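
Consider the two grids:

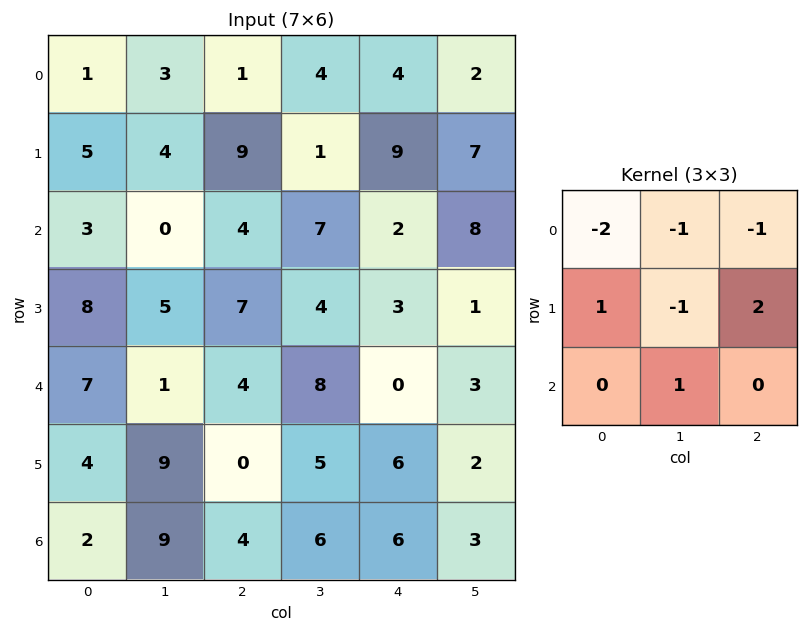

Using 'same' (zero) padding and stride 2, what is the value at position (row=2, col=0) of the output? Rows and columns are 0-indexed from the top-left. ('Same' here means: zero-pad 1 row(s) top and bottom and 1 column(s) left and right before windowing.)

-14

The receptive field on the zero-padded input at this output position is [0 8 5 / 0 7 1 / 0 4 9]. Elementwise product with the kernel and sum: 0·-2 + 8·-1 + 5·-1 + 0·1 + 7·-1 + 1·2 + 4·1.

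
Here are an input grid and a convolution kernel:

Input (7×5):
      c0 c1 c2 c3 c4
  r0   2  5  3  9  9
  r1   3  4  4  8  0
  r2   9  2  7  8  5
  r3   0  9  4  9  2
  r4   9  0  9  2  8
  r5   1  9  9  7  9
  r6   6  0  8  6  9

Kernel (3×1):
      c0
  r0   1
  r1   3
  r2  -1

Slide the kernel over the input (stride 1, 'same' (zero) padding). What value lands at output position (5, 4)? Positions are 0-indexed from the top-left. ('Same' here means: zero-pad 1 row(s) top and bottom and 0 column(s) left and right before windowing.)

The receptive field on the zero-padded input at this output position is [8 / 9 / 9]. Elementwise product with the kernel and sum: 8·1 + 9·3 + 9·-1.

26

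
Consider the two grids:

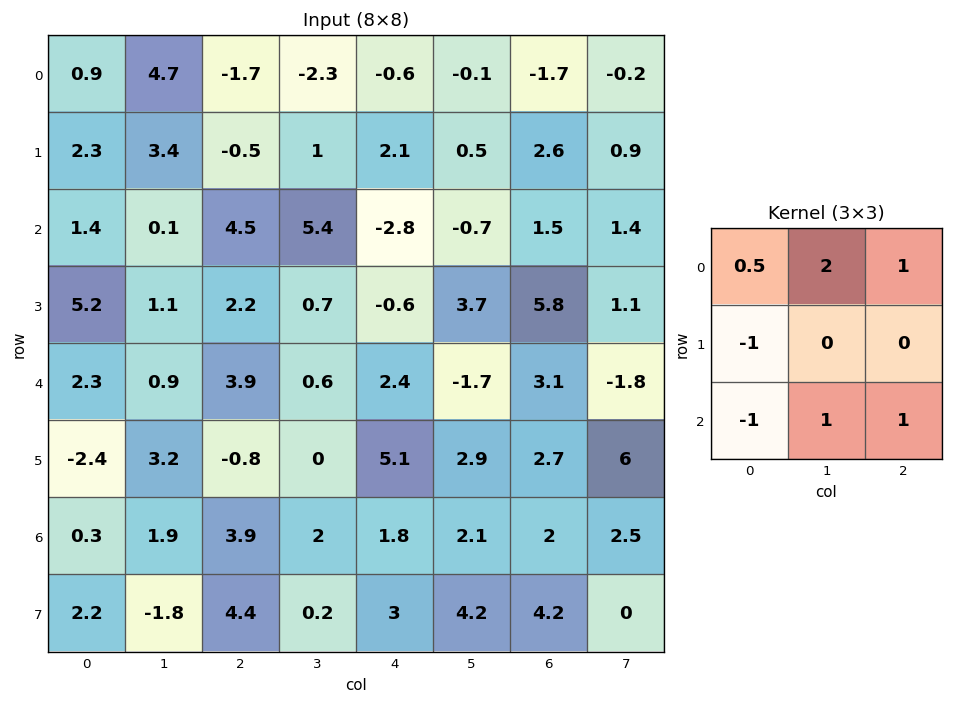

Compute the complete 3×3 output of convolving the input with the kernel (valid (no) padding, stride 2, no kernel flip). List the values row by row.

Output[0,0]: The receptive field on the input at this output position is [0.9 4.7 -1.7 / 2.3 3.4 -0.5 / 1.4 0.1 4.5]. Elementwise product with the kernel and sum: 0.9·0.5 + 4.7·2 + -1.7·1 + 2.3·-1 + 1.4·-1 + 0.1·1 + 4.5·1.
Output[0,1]: The receptive field on the input at this output position is [-1.7 -2.3 -0.6 / -0.5 1 2.1 / 4.5 5.4 -2.8]. Elementwise product with the kernel and sum: -1.7·0.5 + -2.3·2 + -0.6·1 + -0.5·-1 + 4.5·-1 + 5.4·1 + -2.8·1.

9.05 -7.45 -0.7
2.7 7.15 -1.7
14.75 6.25 -1.9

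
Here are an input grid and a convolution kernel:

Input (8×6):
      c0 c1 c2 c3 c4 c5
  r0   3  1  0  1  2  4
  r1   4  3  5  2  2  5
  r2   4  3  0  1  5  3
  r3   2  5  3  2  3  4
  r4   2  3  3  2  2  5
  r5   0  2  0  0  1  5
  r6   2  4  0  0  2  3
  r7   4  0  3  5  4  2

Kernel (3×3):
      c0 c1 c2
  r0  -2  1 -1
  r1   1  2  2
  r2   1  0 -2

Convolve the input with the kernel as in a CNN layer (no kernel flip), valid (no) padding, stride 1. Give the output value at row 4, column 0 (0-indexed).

2

The receptive field on the input at this output position is [2 3 3 / 0 2 0 / 2 4 0]. Elementwise product with the kernel and sum: 2·-2 + 3·1 + 3·-1 + 0·1 + 2·2 + 0·2 + 2·1 + 0·-2.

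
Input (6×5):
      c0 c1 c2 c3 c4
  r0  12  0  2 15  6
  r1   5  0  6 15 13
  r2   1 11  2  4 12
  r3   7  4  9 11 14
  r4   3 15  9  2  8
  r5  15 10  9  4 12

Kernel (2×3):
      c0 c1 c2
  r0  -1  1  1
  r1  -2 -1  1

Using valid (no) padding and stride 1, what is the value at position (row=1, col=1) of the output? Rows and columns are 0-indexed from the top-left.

The receptive field on the input at this output position is [0 6 15 / 11 2 4]. Elementwise product with the kernel and sum: 0·-1 + 6·1 + 15·1 + 11·-2 + 2·-1 + 4·1.

1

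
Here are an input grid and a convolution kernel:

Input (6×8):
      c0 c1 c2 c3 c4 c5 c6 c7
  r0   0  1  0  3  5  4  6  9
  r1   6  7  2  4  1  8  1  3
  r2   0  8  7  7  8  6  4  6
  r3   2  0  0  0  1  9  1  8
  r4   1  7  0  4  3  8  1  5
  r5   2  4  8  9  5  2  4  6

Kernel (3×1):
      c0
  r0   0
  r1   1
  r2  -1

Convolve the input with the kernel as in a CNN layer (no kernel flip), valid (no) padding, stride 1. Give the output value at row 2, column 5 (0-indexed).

The receptive field on the input at this output position is [6 / 9 / 8]. Elementwise product with the kernel and sum: 9·1 + 8·-1.

1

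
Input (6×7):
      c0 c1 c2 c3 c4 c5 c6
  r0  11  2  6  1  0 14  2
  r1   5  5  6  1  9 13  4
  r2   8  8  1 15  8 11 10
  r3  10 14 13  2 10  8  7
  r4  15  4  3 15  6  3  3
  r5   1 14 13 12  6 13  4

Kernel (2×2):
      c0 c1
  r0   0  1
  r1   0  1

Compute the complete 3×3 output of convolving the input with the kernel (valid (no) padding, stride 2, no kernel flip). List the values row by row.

Output[0,0]: The receptive field on the input at this output position is [11 2 / 5 5]. Elementwise product with the kernel and sum: 2·1 + 5·1.

7 2 27
22 17 19
18 27 16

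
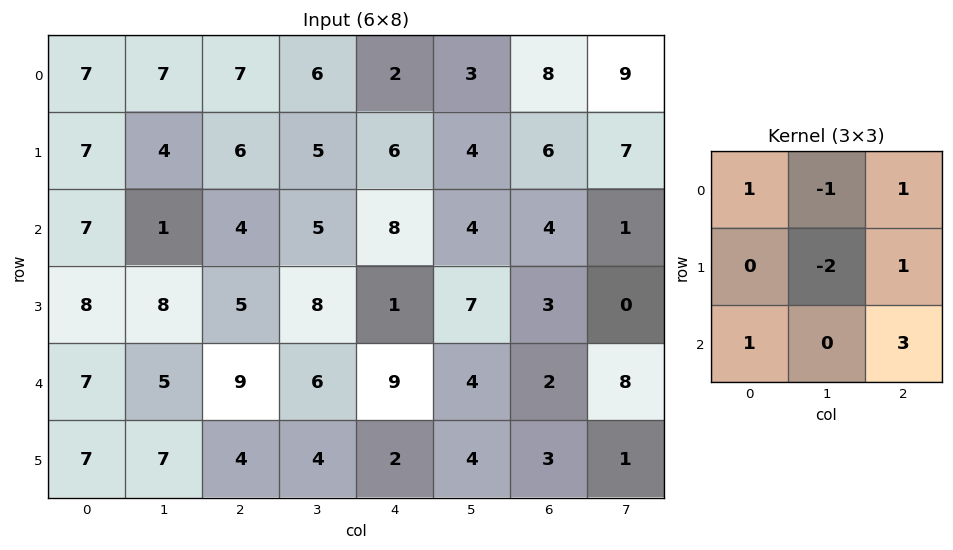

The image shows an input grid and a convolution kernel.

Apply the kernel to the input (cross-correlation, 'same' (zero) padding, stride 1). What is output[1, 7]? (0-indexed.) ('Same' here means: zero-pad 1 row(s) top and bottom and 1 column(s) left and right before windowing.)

The receptive field on the zero-padded input at this output position is [8 9 0 / 6 7 0 / 4 1 0]. Elementwise product with the kernel and sum: 8·1 + 9·-1 + 0·1 + 7·-2 + 0·1 + 4·1 + 0·3.

-11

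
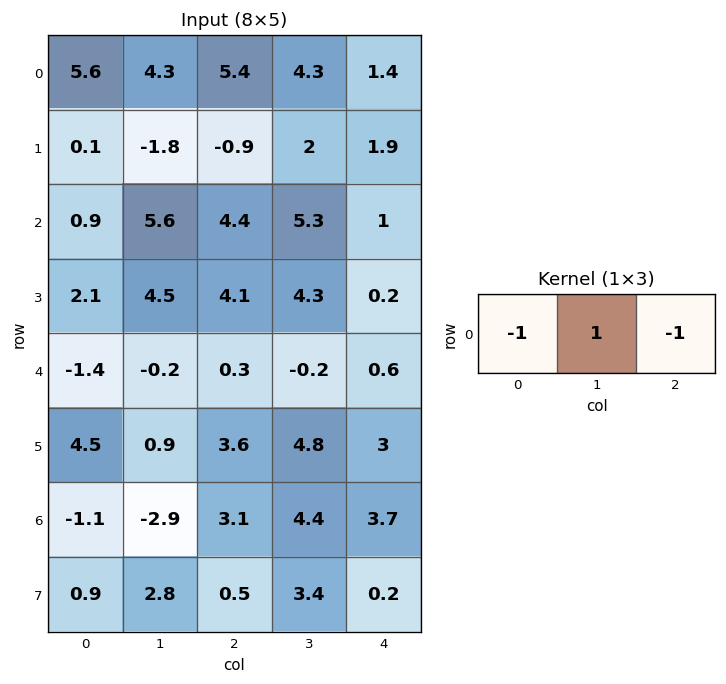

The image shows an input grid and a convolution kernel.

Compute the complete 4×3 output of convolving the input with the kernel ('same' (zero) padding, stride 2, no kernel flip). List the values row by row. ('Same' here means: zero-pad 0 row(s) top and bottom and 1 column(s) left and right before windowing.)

Output[0,0]: The receptive field on the zero-padded input at this output position is [0 5.6 4.3]. Elementwise product with the kernel and sum: 0·-1 + 5.6·1 + 4.3·-1.
Output[0,1]: The receptive field on the zero-padded input at this output position is [4.3 5.4 4.3]. Elementwise product with the kernel and sum: 4.3·-1 + 5.4·1 + 4.3·-1.

1.3 -3.2 -2.9
-4.7 -6.5 -4.3
-1.2 0.7 0.8
1.8 1.6 -0.7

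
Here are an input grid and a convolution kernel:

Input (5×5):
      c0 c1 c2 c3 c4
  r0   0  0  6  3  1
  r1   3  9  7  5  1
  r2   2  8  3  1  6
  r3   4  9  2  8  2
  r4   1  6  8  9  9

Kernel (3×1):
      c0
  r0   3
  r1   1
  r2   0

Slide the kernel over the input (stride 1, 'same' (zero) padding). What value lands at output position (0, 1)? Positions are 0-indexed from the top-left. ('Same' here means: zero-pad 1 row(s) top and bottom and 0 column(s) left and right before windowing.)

The receptive field on the zero-padded input at this output position is [0 / 0 / 9]. Elementwise product with the kernel and sum: 0·3 + 0·1.

0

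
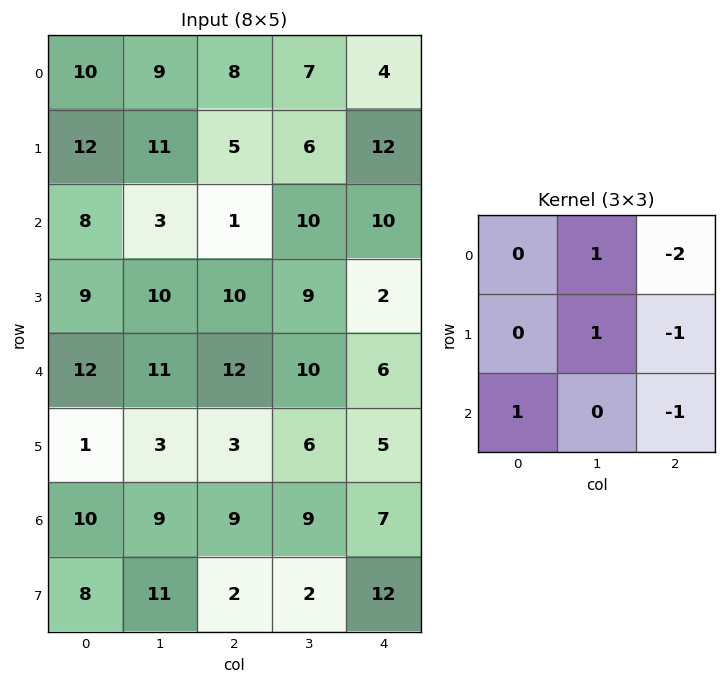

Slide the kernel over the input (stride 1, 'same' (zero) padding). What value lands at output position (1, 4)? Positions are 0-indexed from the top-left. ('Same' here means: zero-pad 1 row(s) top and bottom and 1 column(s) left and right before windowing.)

26

The receptive field on the zero-padded input at this output position is [7 4 0 / 6 12 0 / 10 10 0]. Elementwise product with the kernel and sum: 4·1 + 0·-2 + 12·1 + 0·-1 + 10·1 + 0·-1.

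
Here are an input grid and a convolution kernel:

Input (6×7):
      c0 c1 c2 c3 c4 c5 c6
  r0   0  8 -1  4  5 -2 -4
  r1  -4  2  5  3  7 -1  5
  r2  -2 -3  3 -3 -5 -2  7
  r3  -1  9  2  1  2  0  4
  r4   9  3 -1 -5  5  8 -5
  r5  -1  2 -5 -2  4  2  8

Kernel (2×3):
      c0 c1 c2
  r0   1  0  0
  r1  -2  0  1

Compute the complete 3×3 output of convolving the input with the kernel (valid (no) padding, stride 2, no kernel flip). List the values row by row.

Output[0,0]: The receptive field on the input at this output position is [0 8 -1 / -4 2 5]. Elementwise product with the kernel and sum: 0·1 + -4·-2 + 5·1.
Output[0,1]: The receptive field on the input at this output position is [-1 4 5 / 5 3 7]. Elementwise product with the kernel and sum: -1·1 + 5·-2 + 7·1.

13 -4 -4
2 1 -5
6 13 5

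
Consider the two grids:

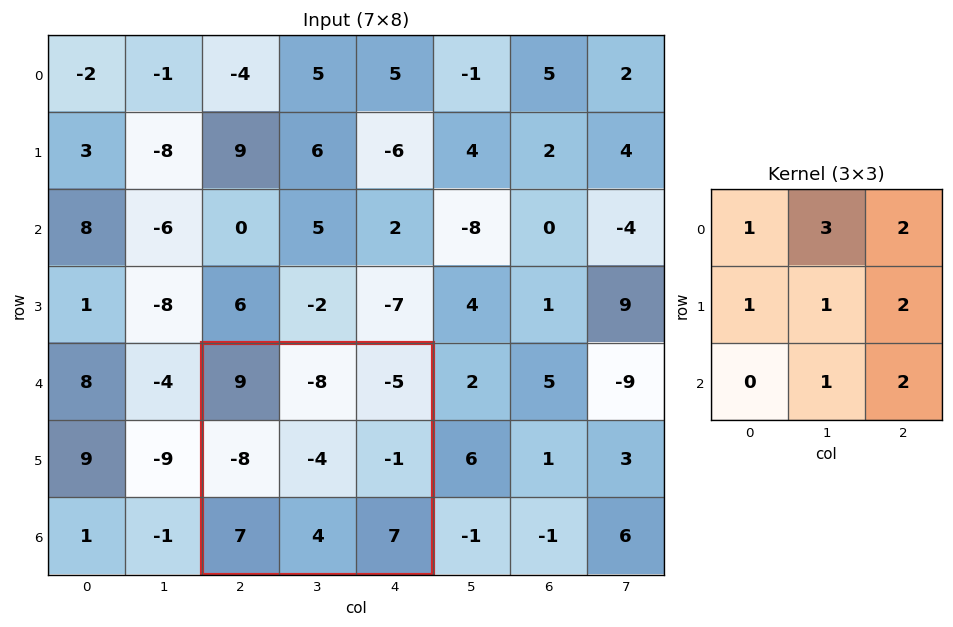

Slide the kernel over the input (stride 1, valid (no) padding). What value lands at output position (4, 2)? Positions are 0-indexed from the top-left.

The receptive field on the input at this output position is [9 -8 -5 / -8 -4 -1 / 7 4 7]. Elementwise product with the kernel and sum: 9·1 + -8·3 + -5·2 + -8·1 + -4·1 + -1·2 + 4·1 + 7·2.

-21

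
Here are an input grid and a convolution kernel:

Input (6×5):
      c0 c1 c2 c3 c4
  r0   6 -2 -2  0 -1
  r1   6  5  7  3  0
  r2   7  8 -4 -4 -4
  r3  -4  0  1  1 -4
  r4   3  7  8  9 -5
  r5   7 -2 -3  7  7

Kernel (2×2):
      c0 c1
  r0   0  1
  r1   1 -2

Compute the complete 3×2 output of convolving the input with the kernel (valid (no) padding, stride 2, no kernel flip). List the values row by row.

-6 1
4 -5
18 -8

Output[0,0]: The receptive field on the input at this output position is [6 -2 / 6 5]. Elementwise product with the kernel and sum: -2·1 + 6·1 + 5·-2.
Output[0,1]: The receptive field on the input at this output position is [-2 0 / 7 3]. Elementwise product with the kernel and sum: 0·1 + 7·1 + 3·-2.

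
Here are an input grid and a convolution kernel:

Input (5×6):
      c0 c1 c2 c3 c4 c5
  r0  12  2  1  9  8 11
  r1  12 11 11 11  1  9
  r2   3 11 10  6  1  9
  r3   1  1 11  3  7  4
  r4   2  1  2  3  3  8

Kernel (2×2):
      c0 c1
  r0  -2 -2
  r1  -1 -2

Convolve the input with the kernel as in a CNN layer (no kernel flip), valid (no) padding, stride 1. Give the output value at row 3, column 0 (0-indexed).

-8

The receptive field on the input at this output position is [1 1 / 2 1]. Elementwise product with the kernel and sum: 1·-2 + 1·-2 + 2·-1 + 1·-2.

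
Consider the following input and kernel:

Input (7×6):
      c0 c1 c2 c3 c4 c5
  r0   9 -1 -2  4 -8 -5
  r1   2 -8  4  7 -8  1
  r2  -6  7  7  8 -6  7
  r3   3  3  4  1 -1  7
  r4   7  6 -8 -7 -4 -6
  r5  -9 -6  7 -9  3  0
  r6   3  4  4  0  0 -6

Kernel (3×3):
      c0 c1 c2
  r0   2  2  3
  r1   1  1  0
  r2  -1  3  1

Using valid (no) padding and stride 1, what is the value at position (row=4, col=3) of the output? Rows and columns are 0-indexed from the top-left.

-52

The receptive field on the input at this output position is [-7 -4 -6 / -9 3 0 / 0 0 -6]. Elementwise product with the kernel and sum: -7·2 + -4·2 + -6·3 + -9·1 + 3·1 + 0·-1 + 0·3 + -6·1.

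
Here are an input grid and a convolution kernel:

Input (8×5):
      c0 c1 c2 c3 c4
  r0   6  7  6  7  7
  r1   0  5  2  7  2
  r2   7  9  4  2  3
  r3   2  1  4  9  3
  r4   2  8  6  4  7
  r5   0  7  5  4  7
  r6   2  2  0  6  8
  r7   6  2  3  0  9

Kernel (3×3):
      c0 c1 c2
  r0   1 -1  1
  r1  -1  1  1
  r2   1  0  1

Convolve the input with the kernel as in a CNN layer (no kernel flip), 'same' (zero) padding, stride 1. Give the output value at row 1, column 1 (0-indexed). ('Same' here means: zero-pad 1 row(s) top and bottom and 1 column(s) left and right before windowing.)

23

The receptive field on the zero-padded input at this output position is [6 7 6 / 0 5 2 / 7 9 4]. Elementwise product with the kernel and sum: 6·1 + 7·-1 + 6·1 + 0·-1 + 5·1 + 2·1 + 7·1 + 4·1.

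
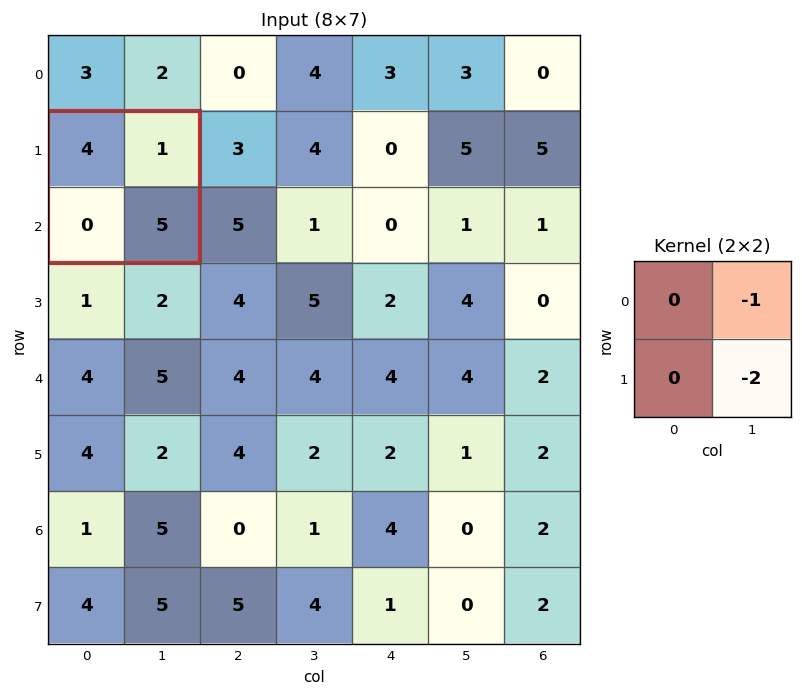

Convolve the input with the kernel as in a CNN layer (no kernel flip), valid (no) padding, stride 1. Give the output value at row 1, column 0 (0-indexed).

-11

The receptive field on the input at this output position is [4 1 / 0 5]. Elementwise product with the kernel and sum: 1·-1 + 5·-2.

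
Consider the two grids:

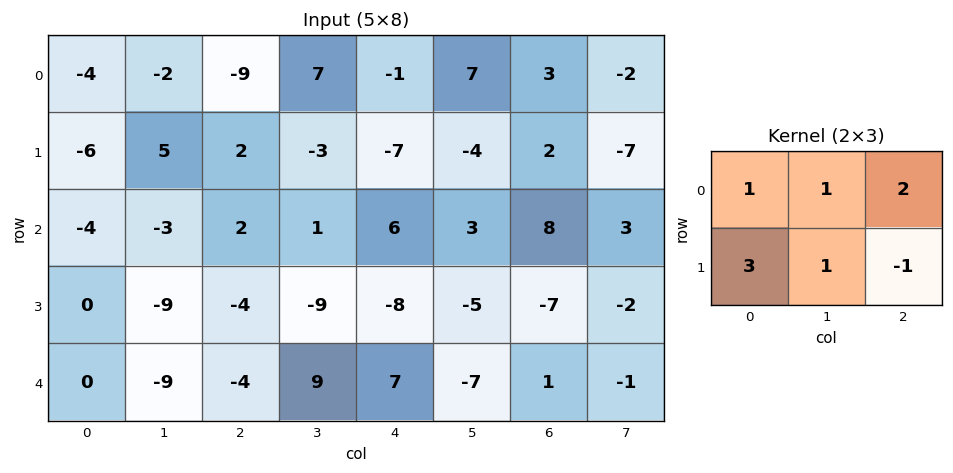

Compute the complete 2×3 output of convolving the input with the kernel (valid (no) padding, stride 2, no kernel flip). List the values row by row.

Output[0,0]: The receptive field on the input at this output position is [-4 -2 -9 / -6 5 2]. Elementwise product with the kernel and sum: -4·1 + -2·1 + -9·2 + -6·3 + 5·1 + 2·-1.
Output[0,1]: The receptive field on the input at this output position is [-9 7 -1 / 2 -3 -7]. Elementwise product with the kernel and sum: -9·1 + 7·1 + -1·2 + 2·3 + -3·1 + -7·-1.

-39 6 -15
-8 2 3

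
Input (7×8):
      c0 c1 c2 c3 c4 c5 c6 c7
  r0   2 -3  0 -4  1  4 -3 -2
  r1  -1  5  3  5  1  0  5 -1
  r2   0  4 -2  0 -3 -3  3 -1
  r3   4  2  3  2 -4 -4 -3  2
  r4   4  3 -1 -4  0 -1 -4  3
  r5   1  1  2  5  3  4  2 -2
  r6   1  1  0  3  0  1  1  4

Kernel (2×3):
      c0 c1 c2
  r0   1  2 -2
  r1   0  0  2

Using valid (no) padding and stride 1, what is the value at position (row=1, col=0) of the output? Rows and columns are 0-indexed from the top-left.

The receptive field on the input at this output position is [-1 5 3 / 0 4 -2]. Elementwise product with the kernel and sum: -1·1 + 5·2 + 3·-2 + -2·2.

-1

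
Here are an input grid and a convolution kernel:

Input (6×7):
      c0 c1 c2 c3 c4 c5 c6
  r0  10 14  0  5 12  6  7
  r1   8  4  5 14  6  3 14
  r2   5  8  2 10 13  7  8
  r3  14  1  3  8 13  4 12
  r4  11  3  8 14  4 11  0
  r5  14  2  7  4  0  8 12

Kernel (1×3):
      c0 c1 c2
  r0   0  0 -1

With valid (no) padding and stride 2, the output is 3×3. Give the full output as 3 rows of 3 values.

Output[0,0]: The receptive field on the input at this output position is [10 14 0]. Elementwise product with the kernel and sum: 0·-1.

0 -12 -7
-2 -13 -8
-8 -4 0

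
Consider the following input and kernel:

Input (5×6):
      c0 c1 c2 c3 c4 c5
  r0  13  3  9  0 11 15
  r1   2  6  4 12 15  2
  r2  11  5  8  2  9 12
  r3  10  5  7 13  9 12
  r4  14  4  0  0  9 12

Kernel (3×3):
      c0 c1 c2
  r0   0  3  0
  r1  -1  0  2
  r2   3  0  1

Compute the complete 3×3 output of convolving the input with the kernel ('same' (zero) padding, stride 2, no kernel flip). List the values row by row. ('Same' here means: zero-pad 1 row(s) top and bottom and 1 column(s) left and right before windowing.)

12 27 68
21 39 118
38 17 51

Output[0,0]: The receptive field on the zero-padded input at this output position is [0 0 0 / 0 13 3 / 0 2 6]. Elementwise product with the kernel and sum: 0·3 + 0·-1 + 3·2 + 0·3 + 6·1.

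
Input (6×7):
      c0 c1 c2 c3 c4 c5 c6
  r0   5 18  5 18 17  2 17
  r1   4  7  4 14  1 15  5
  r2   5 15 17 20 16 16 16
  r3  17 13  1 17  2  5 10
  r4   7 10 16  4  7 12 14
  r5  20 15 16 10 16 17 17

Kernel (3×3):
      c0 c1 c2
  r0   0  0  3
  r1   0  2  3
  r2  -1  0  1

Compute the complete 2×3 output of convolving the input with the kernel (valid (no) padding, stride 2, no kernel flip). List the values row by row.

Output[0,0]: The receptive field on the input at this output position is [5 18 5 / 4 7 4 / 5 15 17]. Elementwise product with the kernel and sum: 5·3 + 7·2 + 4·3 + 5·-1 + 17·1.

53 81 96
89 79 95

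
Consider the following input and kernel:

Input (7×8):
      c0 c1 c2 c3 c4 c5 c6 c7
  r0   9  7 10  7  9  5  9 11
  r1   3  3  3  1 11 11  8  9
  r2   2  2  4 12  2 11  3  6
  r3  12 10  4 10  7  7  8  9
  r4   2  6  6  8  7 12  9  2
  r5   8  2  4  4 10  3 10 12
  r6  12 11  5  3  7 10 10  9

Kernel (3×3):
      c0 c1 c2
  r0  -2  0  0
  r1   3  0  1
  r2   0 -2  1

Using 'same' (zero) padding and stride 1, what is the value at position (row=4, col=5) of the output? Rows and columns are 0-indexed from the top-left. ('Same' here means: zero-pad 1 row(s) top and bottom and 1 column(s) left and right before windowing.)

20

The receptive field on the zero-padded input at this output position is [7 7 8 / 7 12 9 / 10 3 10]. Elementwise product with the kernel and sum: 7·-2 + 7·3 + 9·1 + 3·-2 + 10·1.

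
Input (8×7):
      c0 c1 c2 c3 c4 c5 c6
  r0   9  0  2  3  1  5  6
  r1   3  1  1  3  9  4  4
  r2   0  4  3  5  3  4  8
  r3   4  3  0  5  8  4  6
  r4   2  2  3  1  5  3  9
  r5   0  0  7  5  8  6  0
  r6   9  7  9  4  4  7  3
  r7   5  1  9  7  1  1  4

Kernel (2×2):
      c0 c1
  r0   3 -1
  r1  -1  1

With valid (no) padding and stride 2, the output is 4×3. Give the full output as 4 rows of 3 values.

Output[0,0]: The receptive field on the input at this output position is [9 0 / 3 1]. Elementwise product with the kernel and sum: 9·3 + 0·-1 + 3·-1 + 1·1.

25 5 -7
-5 9 1
4 6 10
16 21 5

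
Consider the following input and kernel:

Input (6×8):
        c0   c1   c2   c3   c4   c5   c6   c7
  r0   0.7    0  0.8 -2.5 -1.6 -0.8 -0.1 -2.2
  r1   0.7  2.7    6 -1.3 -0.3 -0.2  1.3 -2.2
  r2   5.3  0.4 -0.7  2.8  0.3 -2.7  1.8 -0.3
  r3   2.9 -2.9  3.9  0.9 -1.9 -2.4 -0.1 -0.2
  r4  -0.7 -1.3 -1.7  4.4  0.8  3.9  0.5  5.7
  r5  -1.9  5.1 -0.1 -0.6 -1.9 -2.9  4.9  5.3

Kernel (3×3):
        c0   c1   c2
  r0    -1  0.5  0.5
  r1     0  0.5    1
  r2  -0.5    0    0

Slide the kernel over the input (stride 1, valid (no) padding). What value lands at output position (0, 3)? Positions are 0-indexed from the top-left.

-0.45

The receptive field on the input at this output position is [-2.5 -1.6 -0.8 / -1.3 -0.3 -0.2 / 2.8 0.3 -2.7]. Elementwise product with the kernel and sum: -2.5·-1 + -1.6·0.5 + -0.8·0.5 + -0.3·0.5 + -0.2·1 + 2.8·-0.5.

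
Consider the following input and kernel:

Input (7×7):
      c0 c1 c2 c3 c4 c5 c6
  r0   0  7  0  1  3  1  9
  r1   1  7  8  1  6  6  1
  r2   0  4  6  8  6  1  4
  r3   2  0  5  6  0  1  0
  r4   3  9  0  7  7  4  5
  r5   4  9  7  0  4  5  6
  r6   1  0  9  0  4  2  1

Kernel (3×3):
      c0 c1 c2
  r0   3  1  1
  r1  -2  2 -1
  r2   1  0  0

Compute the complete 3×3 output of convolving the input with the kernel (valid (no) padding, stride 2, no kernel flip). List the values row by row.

Output[0,0]: The receptive field on the input at this output position is [0 7 0 / 1 7 8 / 0 4 6]. Elementwise product with the kernel and sum: 0·3 + 7·1 + 0·1 + 1·-2 + 7·2 + 8·-1 + 0·1.

11 -10 24
4 34 32
22 5 30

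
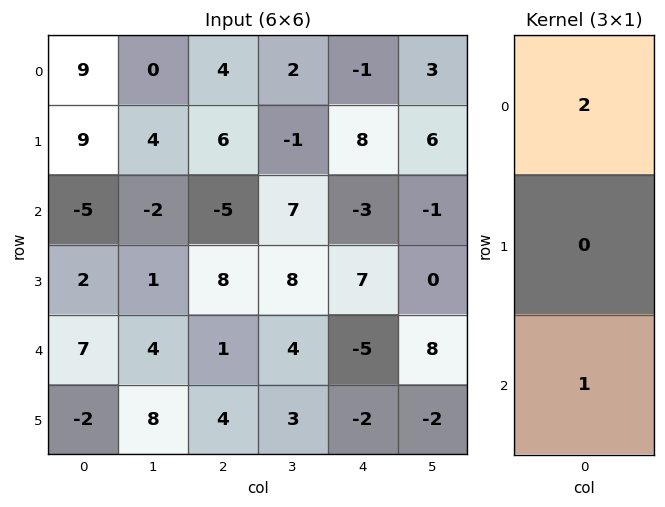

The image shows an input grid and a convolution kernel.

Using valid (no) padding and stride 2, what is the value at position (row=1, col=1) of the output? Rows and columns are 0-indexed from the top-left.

The receptive field on the input at this output position is [-5 / 8 / 1]. Elementwise product with the kernel and sum: -5·2 + 1·1.

-9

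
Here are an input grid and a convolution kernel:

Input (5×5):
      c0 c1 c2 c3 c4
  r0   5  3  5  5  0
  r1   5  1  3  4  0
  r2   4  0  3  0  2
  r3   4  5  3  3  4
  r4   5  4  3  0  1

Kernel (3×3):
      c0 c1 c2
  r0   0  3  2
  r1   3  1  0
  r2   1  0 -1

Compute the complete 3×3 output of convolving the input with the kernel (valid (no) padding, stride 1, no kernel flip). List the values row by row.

Output[0,0]: The receptive field on the input at this output position is [5 3 5 / 5 1 3 / 4 0 3]. Elementwise product with the kernel and sum: 3·3 + 5·2 + 5·3 + 1·1 + 4·1 + 3·-1.
Output[0,1]: The receptive field on the input at this output position is [3 5 5 / 1 3 4 / 0 3 0]. Elementwise product with the kernel and sum: 5·3 + 5·2 + 1·3 + 3·1 + 0·1 + 0·-1.

36 31 29
22 22 20
25 31 18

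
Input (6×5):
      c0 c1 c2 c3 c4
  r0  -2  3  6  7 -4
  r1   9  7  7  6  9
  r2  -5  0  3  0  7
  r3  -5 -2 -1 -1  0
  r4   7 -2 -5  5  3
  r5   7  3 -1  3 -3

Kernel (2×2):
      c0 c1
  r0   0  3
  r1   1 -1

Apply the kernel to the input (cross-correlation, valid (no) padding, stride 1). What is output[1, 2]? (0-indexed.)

21

The receptive field on the input at this output position is [7 6 / 3 0]. Elementwise product with the kernel and sum: 6·3 + 3·1 + 0·-1.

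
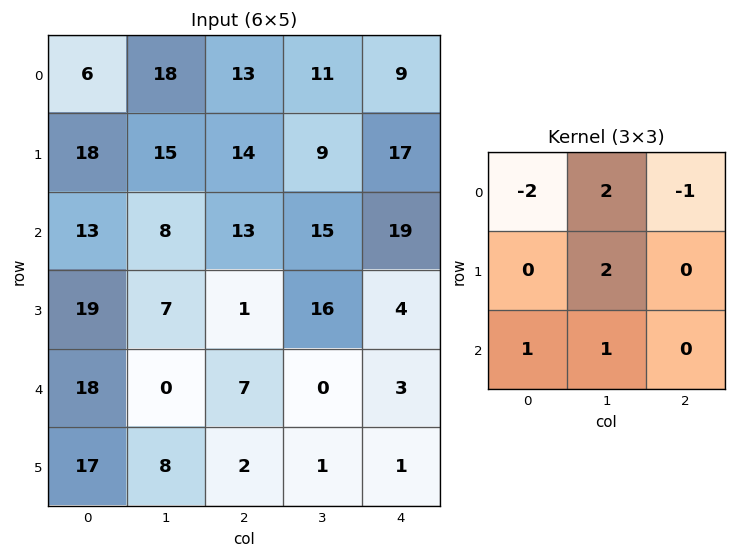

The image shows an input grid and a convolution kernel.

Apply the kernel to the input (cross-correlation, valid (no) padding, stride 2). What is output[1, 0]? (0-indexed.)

9

The receptive field on the input at this output position is [13 8 13 / 19 7 1 / 18 0 7]. Elementwise product with the kernel and sum: 13·-2 + 8·2 + 13·-1 + 7·2 + 18·1 + 0·1.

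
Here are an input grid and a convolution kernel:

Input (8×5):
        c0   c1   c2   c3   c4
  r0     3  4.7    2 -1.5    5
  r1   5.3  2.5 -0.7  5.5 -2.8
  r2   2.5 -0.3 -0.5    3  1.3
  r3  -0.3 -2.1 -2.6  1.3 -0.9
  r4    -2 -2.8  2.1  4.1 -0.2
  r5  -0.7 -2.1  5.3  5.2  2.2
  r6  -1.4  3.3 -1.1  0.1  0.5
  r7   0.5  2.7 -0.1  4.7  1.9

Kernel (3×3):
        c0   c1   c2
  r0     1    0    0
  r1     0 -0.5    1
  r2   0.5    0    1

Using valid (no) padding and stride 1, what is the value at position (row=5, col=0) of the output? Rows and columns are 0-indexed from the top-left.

The receptive field on the input at this output position is [-0.7 -2.1 5.3 / -1.4 3.3 -1.1 / 0.5 2.7 -0.1]. Elementwise product with the kernel and sum: -0.7·1 + 3.3·-0.5 + -1.1·1 + 0.5·0.5 + -0.1·1.

-3.3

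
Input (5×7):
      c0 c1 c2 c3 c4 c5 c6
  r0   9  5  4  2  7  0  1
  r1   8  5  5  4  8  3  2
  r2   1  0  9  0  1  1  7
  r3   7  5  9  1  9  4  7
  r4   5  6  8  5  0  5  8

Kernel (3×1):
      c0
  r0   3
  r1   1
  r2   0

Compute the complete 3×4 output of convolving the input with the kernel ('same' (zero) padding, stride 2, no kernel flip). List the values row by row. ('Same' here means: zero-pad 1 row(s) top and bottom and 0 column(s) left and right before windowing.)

9 4 7 1
25 24 25 13
26 35 27 29

Output[0,0]: The receptive field on the zero-padded input at this output position is [0 / 9 / 8]. Elementwise product with the kernel and sum: 0·3 + 9·1.
Output[0,1]: The receptive field on the zero-padded input at this output position is [0 / 4 / 5]. Elementwise product with the kernel and sum: 0·3 + 4·1.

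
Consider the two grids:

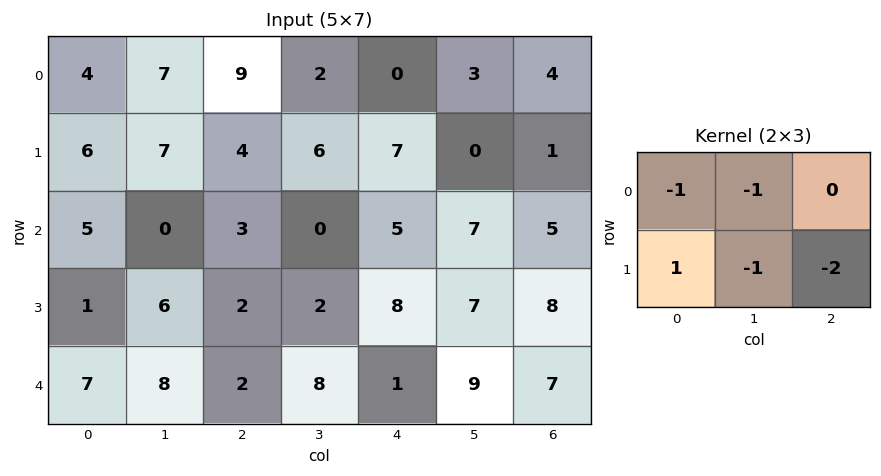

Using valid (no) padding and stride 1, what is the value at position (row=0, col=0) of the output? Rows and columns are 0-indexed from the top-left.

The receptive field on the input at this output position is [4 7 9 / 6 7 4]. Elementwise product with the kernel and sum: 4·-1 + 7·-1 + 6·1 + 7·-1 + 4·-2.

-20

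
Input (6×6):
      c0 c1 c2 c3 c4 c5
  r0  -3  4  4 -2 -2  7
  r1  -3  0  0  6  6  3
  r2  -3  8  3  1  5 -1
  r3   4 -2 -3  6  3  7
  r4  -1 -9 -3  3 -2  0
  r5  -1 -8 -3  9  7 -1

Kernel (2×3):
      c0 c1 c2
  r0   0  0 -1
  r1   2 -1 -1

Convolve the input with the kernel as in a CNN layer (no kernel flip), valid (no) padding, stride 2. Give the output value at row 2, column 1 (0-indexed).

The receptive field on the input at this output position is [-3 3 -2 / -3 9 7]. Elementwise product with the kernel and sum: -2·-1 + -3·2 + 9·-1 + 7·-1.

-20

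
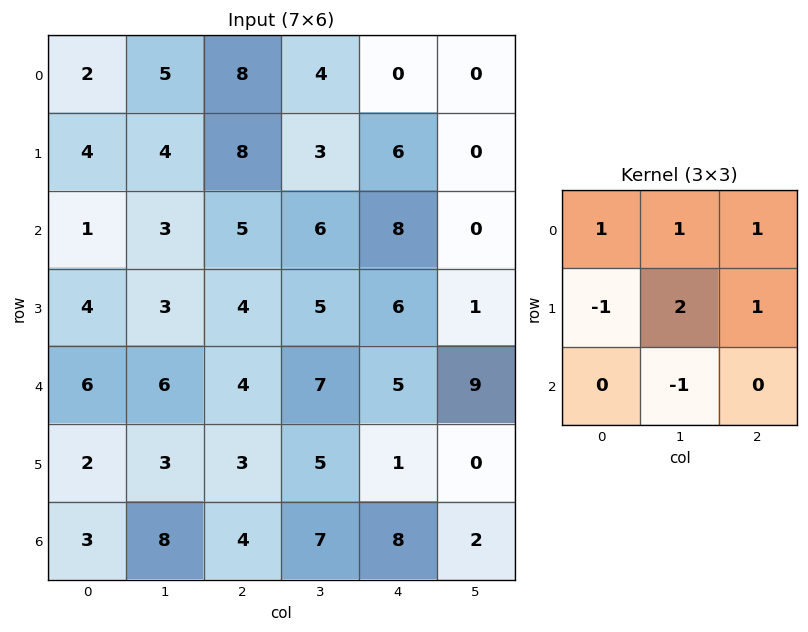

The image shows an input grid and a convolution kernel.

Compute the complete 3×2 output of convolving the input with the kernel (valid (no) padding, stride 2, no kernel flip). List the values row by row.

24 10
9 24
15 17

Output[0,0]: The receptive field on the input at this output position is [2 5 8 / 4 4 8 / 1 3 5]. Elementwise product with the kernel and sum: 2·1 + 5·1 + 8·1 + 4·-1 + 4·2 + 8·1 + 3·-1.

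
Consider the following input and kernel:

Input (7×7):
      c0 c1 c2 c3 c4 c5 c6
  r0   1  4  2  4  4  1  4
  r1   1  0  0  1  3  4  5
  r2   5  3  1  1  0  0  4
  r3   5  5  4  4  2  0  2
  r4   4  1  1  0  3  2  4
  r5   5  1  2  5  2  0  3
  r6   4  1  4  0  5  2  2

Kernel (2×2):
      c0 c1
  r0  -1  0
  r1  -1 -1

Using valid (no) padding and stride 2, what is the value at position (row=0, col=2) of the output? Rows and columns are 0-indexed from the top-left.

-11

The receptive field on the input at this output position is [4 1 / 3 4]. Elementwise product with the kernel and sum: 4·-1 + 3·-1 + 4·-1.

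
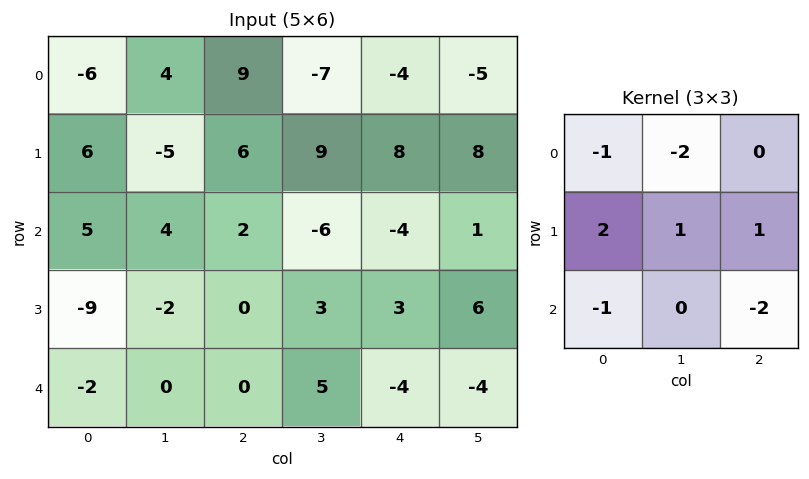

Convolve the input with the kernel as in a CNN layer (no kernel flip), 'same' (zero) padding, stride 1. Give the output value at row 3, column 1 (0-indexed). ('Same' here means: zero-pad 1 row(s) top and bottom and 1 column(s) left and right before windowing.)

The receptive field on the zero-padded input at this output position is [5 4 2 / -9 -2 0 / -2 0 0]. Elementwise product with the kernel and sum: 5·-1 + 4·-2 + -9·2 + -2·1 + 0·1 + -2·-1 + 0·-2.

-31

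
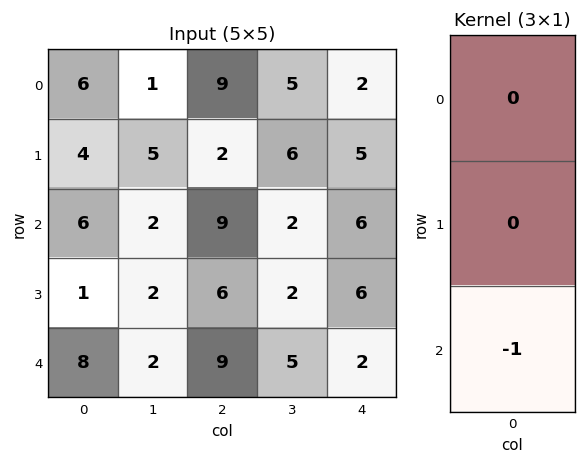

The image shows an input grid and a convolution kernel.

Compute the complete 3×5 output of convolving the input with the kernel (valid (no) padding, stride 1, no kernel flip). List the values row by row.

-6 -2 -9 -2 -6
-1 -2 -6 -2 -6
-8 -2 -9 -5 -2

Output[0,0]: The receptive field on the input at this output position is [6 / 4 / 6]. Elementwise product with the kernel and sum: 6·-1.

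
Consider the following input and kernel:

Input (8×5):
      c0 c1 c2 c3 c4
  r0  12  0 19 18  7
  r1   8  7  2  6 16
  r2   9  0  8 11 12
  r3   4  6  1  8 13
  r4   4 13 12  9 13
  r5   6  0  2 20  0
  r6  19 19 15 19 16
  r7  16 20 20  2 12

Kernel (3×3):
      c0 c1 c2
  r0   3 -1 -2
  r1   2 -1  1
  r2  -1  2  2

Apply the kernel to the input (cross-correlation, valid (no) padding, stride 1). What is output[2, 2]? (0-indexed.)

The receptive field on the input at this output position is [8 11 12 / 1 8 13 / 12 9 13]. Elementwise product with the kernel and sum: 8·3 + 11·-1 + 12·-2 + 1·2 + 8·-1 + 13·1 + 12·-1 + 9·2 + 13·2.

28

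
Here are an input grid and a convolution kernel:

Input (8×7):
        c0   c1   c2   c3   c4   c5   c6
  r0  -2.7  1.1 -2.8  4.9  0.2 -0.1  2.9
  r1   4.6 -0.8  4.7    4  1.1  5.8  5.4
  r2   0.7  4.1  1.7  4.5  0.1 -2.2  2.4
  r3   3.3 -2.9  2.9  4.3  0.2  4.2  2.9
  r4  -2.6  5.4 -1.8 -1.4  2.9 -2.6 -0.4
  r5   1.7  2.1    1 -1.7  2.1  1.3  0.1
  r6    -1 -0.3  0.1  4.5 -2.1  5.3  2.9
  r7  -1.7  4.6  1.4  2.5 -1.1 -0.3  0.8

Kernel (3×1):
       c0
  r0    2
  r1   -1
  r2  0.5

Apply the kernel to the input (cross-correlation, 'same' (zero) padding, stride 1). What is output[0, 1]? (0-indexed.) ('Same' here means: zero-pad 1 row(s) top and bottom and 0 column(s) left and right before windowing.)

-1.5

The receptive field on the zero-padded input at this output position is [0 / 1.1 / -0.8]. Elementwise product with the kernel and sum: 0·2 + 1.1·-1 + -0.8·0.5.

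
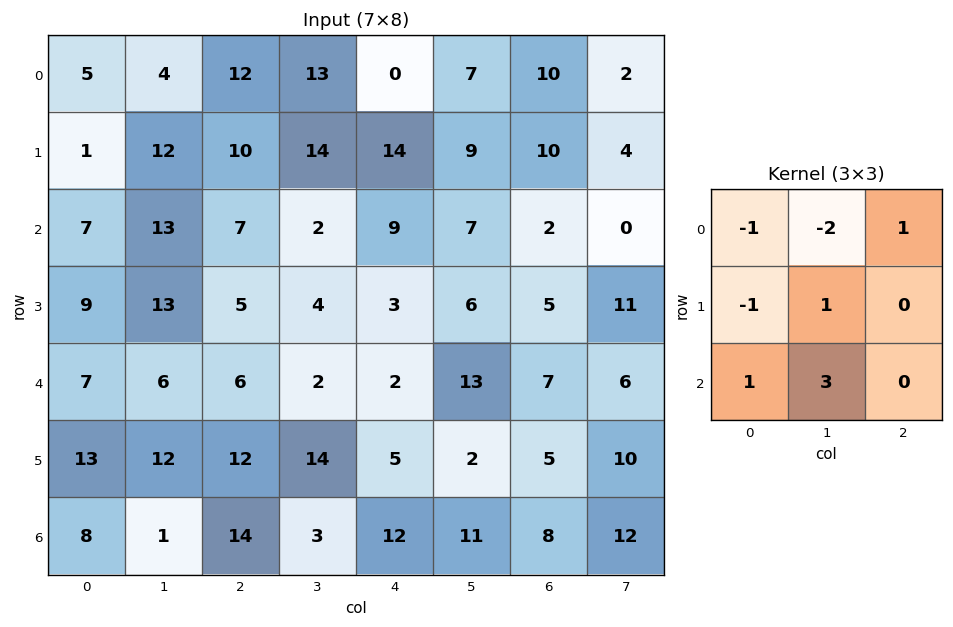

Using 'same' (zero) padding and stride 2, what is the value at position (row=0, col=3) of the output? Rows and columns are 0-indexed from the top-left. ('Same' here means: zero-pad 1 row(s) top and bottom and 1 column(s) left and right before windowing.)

The receptive field on the zero-padded input at this output position is [0 0 0 / 7 10 2 / 9 10 4]. Elementwise product with the kernel and sum: 0·-1 + 0·-2 + 0·1 + 7·-1 + 10·1 + 9·1 + 10·3.

42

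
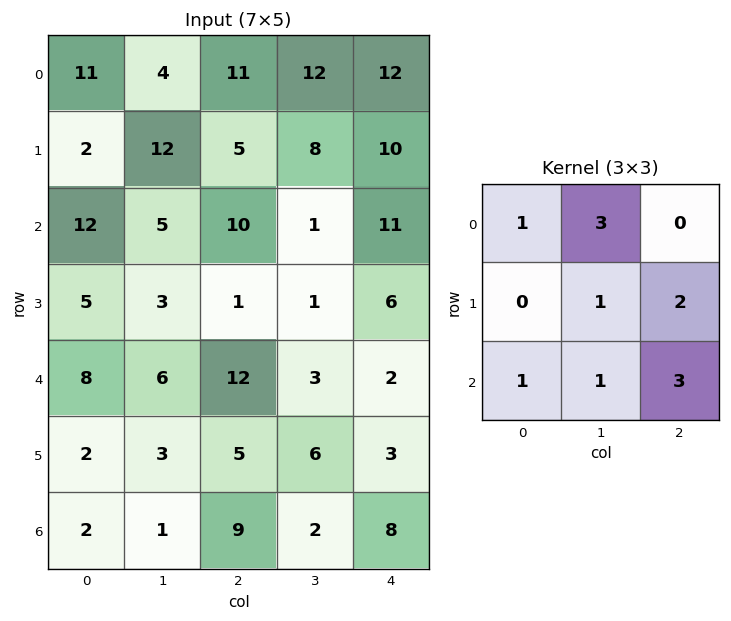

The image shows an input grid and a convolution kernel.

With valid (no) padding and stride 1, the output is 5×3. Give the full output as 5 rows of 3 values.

92 76 119
74 46 72
82 65 47
64 50 31
69 75 68

Output[0,0]: The receptive field on the input at this output position is [11 4 11 / 2 12 5 / 12 5 10]. Elementwise product with the kernel and sum: 11·1 + 4·3 + 12·1 + 5·2 + 12·1 + 5·1 + 10·3.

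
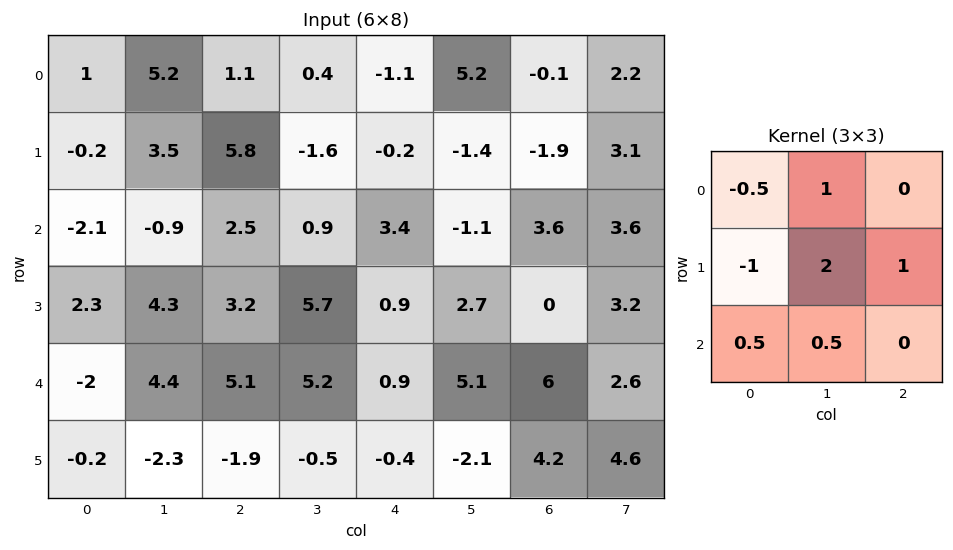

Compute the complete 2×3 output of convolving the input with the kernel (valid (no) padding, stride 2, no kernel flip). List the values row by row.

16.2 -7.65 2.4
10.85 13.9 4.7

Output[0,0]: The receptive field on the input at this output position is [1 5.2 1.1 / -0.2 3.5 5.8 / -2.1 -0.9 2.5]. Elementwise product with the kernel and sum: 1·-0.5 + 5.2·1 + -0.2·-1 + 3.5·2 + 5.8·1 + -2.1·0.5 + -0.9·0.5.
Output[0,1]: The receptive field on the input at this output position is [1.1 0.4 -1.1 / 5.8 -1.6 -0.2 / 2.5 0.9 3.4]. Elementwise product with the kernel and sum: 1.1·-0.5 + 0.4·1 + 5.8·-1 + -1.6·2 + -0.2·1 + 2.5·0.5 + 0.9·0.5.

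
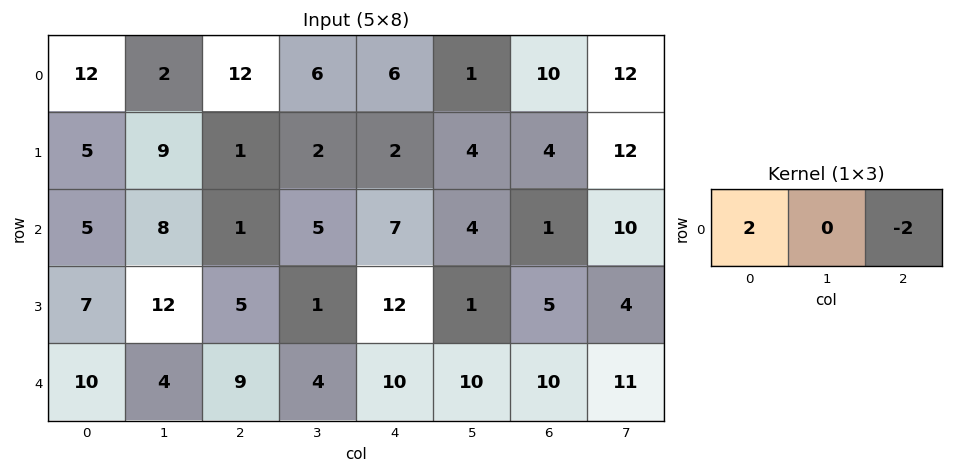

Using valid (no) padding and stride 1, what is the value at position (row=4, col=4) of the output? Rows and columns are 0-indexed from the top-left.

The receptive field on the input at this output position is [10 10 10]. Elementwise product with the kernel and sum: 10·2 + 10·-2.

0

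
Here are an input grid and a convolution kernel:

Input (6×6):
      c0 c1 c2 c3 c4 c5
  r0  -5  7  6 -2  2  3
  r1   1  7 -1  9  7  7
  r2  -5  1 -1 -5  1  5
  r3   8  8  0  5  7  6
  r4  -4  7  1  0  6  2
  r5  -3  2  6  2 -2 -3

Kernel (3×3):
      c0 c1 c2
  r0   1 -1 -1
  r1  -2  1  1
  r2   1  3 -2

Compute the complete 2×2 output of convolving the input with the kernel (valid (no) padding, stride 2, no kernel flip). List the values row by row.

-14 6
2 4

Output[0,0]: The receptive field on the input at this output position is [-5 7 6 / 1 7 -1 / -5 1 -1]. Elementwise product with the kernel and sum: -5·1 + 7·-1 + 6·-1 + 1·-2 + 7·1 + -1·1 + -5·1 + 1·3 + -1·-2.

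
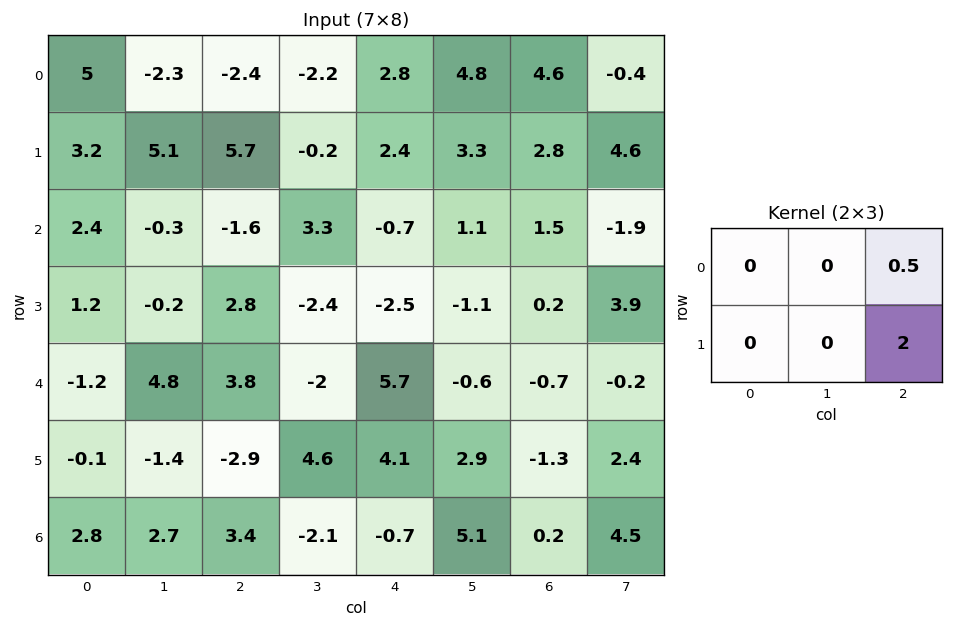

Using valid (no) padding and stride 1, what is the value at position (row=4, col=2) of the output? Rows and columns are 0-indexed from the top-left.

11.05

The receptive field on the input at this output position is [3.8 -2 5.7 / -2.9 4.6 4.1]. Elementwise product with the kernel and sum: 5.7·0.5 + 4.1·2.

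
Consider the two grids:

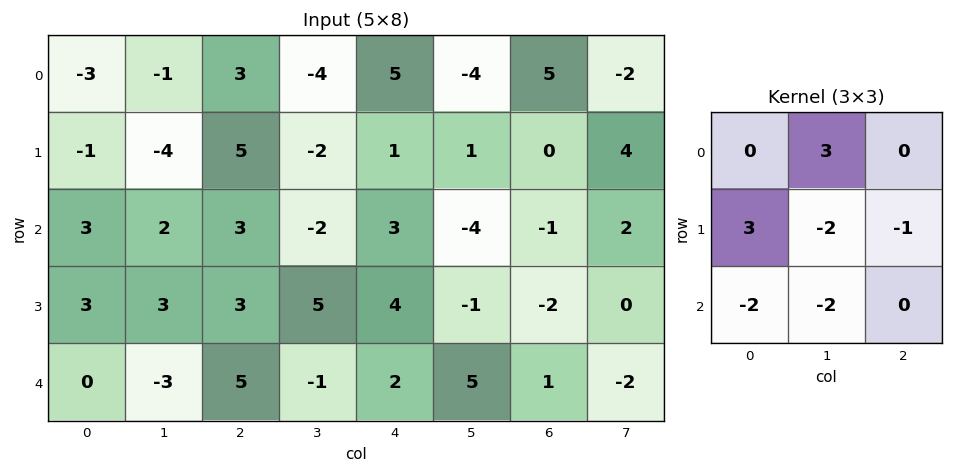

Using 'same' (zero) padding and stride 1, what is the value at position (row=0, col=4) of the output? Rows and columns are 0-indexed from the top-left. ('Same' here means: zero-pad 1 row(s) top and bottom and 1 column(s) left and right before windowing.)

-16

The receptive field on the zero-padded input at this output position is [0 0 0 / -4 5 -4 / -2 1 1]. Elementwise product with the kernel and sum: 0·3 + -4·3 + 5·-2 + -4·-1 + -2·-2 + 1·-2.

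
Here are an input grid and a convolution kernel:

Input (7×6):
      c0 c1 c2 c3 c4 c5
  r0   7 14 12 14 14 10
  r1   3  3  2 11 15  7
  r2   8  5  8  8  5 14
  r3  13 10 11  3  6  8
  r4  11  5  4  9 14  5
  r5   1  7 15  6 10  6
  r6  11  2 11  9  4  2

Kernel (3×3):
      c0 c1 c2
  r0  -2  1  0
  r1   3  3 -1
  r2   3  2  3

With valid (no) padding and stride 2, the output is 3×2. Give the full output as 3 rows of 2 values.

Output[0,0]: The receptive field on the input at this output position is [7 14 12 / 3 3 2 / 8 5 8]. Elementwise product with the kernel and sum: 7·-2 + 14·1 + 3·3 + 3·3 + 2·-1 + 8·3 + 5·2 + 8·3.

74 69
102 100
62 117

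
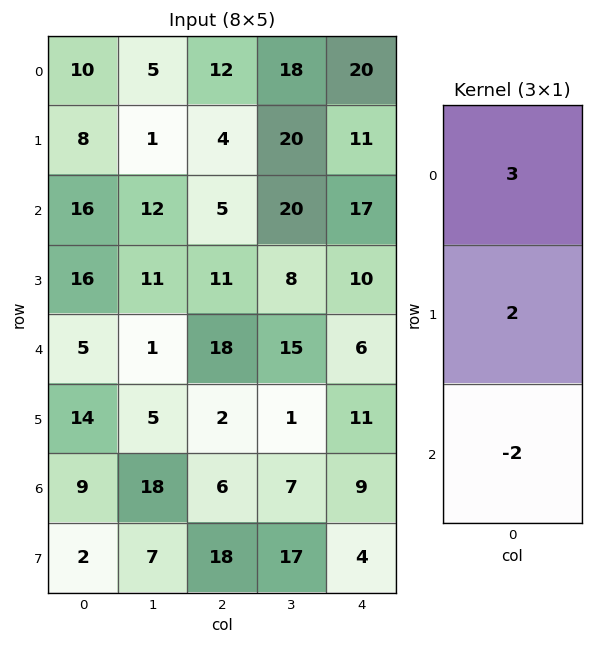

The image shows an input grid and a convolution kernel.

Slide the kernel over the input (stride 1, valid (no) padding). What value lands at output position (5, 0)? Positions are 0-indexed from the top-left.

The receptive field on the input at this output position is [14 / 9 / 2]. Elementwise product with the kernel and sum: 14·3 + 9·2 + 2·-2.

56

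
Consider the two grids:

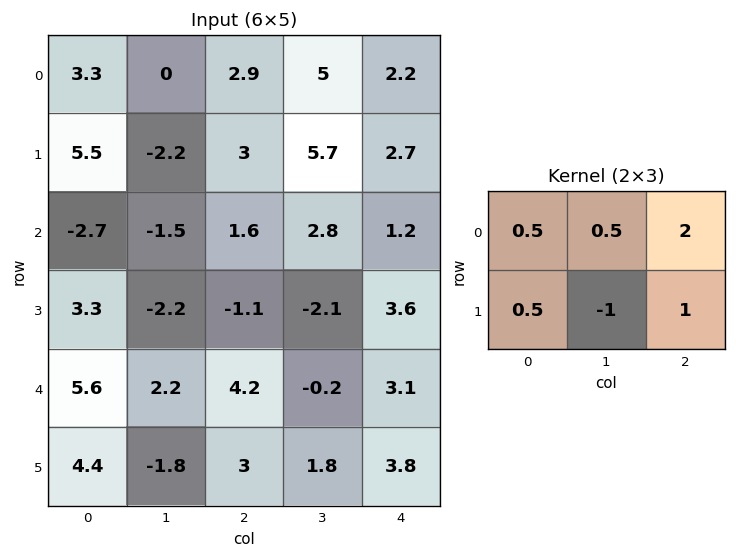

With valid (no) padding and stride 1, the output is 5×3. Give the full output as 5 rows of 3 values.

Output[0,0]: The receptive field on the input at this output position is [3.3 0 2.9 / 5.5 -2.2 3]. Elementwise product with the kernel and sum: 3.3·0.5 + 0·0.5 + 2.9·2 + 5.5·0.5 + -2.2·-1 + 3·1.
Output[0,1]: The receptive field on the input at this output position is [0 2.9 5 / -2.2 3 5.7]. Elementwise product with the kernel and sum: 0·0.5 + 2.9·0.5 + 5·2 + -2.2·0.5 + 3·-1 + 5.7·1.

15.4 13.05 6.85
9.4 12.25 8.95
3.85 3.55 9.75
3.15 -9.15 11
19.3 0.7 11.7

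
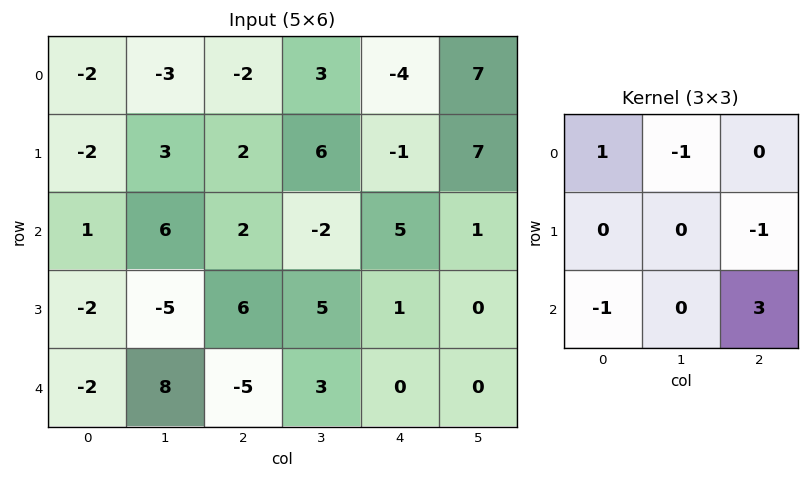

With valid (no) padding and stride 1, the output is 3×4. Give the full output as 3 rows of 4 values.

Output[0,0]: The receptive field on the input at this output position is [-2 -3 -2 / -2 3 2 / 1 6 2]. Elementwise product with the kernel and sum: -2·1 + -3·-1 + 2·-1 + 1·-1 + 2·3.
Output[0,1]: The receptive field on the input at this output position is [-3 -2 3 / 3 2 6 / 6 2 -2]. Elementwise product with the kernel and sum: -3·1 + -2·-1 + 6·-1 + 6·-1 + -2·3.

4 -19 9 5
13 23 -12 1
-24 0 8 -10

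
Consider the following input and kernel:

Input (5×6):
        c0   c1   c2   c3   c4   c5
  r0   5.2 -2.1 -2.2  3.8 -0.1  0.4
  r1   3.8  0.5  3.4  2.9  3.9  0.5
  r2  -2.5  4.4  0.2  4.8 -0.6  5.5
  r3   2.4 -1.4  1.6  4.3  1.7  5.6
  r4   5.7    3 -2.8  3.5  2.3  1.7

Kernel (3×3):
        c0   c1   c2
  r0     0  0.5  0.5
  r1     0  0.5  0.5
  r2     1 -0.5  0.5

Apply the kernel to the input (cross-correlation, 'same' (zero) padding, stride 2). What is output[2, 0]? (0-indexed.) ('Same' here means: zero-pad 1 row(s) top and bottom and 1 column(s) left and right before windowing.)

4.85

The receptive field on the zero-padded input at this output position is [0 2.4 -1.4 / 0 5.7 3 / 0 0 0]. Elementwise product with the kernel and sum: 2.4·0.5 + -1.4·0.5 + 5.7·0.5 + 3·0.5 + 0·1 + 0·-0.5 + 0·0.5.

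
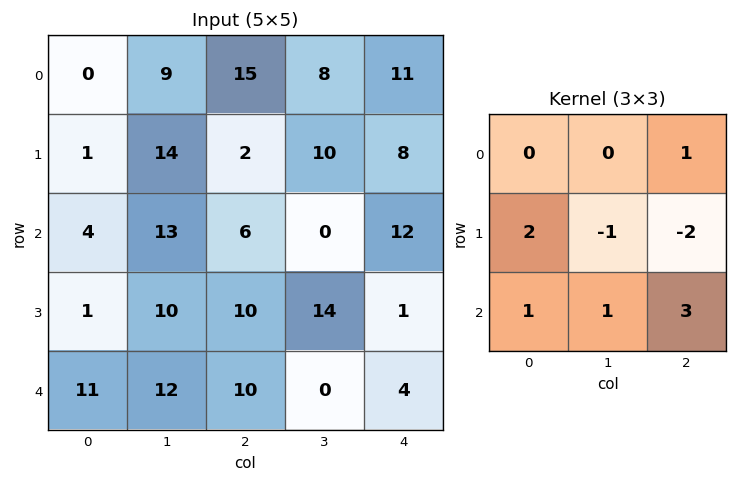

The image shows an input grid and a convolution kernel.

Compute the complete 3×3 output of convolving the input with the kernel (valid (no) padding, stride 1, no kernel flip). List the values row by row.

Output[0,0]: The receptive field on the input at this output position is [0 9 15 / 1 14 2 / 4 13 6]. Elementwise product with the kernel and sum: 15·1 + 1·2 + 14·-1 + 2·-2 + 4·1 + 13·1 + 6·3.

34 33 31
26 92 23
31 4 38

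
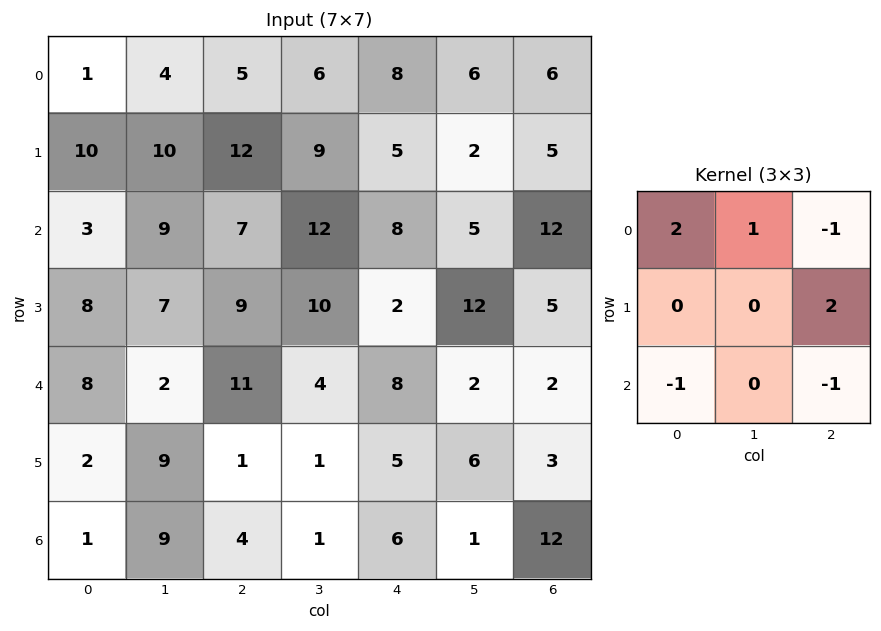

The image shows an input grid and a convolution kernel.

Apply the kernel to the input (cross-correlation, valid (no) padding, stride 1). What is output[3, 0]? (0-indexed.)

The receptive field on the input at this output position is [8 7 9 / 8 2 11 / 2 9 1]. Elementwise product with the kernel and sum: 8·2 + 7·1 + 9·-1 + 11·2 + 2·-1 + 1·-1.

33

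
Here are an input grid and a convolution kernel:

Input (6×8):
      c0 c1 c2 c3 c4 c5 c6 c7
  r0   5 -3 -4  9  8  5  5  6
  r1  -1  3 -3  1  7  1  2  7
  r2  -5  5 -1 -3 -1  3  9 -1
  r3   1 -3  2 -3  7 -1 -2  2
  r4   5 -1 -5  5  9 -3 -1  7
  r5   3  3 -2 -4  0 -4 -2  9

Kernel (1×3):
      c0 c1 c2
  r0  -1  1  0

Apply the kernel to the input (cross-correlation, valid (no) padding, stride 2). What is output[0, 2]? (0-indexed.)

-3

The receptive field on the input at this output position is [8 5 5]. Elementwise product with the kernel and sum: 8·-1 + 5·1.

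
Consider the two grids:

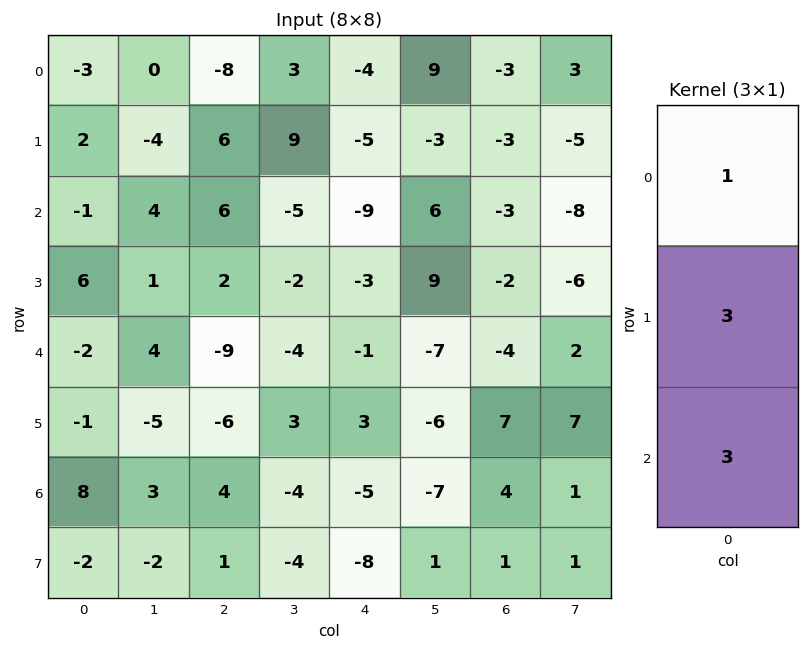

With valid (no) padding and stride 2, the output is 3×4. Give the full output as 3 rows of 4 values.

0 28 -46 -21
11 -15 -21 -21
19 -15 -7 29

Output[0,0]: The receptive field on the input at this output position is [-3 / 2 / -1]. Elementwise product with the kernel and sum: -3·1 + 2·3 + -1·3.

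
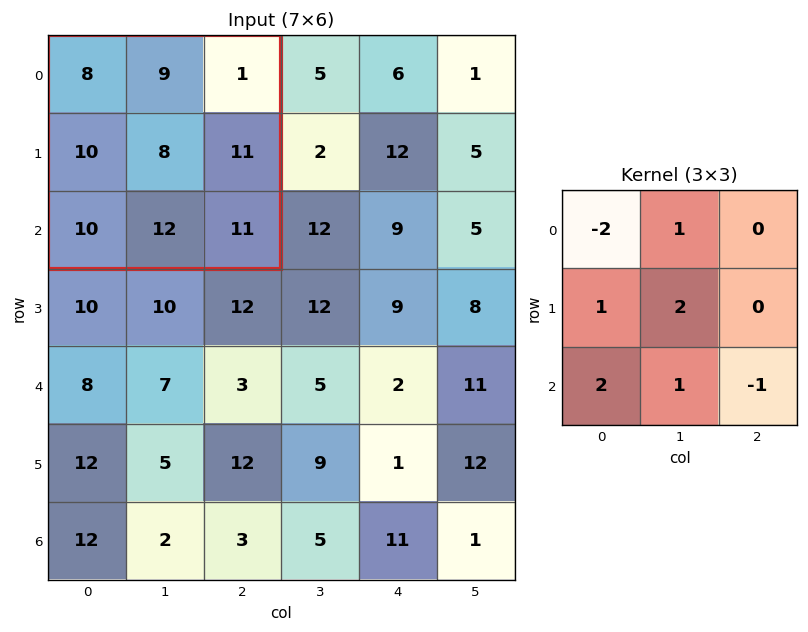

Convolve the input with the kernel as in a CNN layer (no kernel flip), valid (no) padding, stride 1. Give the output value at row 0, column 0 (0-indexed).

The receptive field on the input at this output position is [8 9 1 / 10 8 11 / 10 12 11]. Elementwise product with the kernel and sum: 8·-2 + 9·1 + 10·1 + 8·2 + 10·2 + 12·1 + 11·-1.

40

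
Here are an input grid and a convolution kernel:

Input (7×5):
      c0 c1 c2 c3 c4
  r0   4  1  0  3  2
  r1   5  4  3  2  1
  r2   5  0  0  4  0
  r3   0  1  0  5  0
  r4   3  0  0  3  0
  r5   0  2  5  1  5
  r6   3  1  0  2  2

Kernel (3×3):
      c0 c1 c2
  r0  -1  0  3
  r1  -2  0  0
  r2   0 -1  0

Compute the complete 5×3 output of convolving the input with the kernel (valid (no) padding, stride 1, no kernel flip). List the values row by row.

Output[0,0]: The receptive field on the input at this output position is [4 1 0 / 5 4 3 / 5 0 0]. Elementwise product with the kernel and sum: 4·-1 + 0·3 + 5·-2 + 0·-1.
Output[0,1]: The receptive field on the input at this output position is [1 0 3 / 4 3 2 / 0 0 4]. Elementwise product with the kernel and sum: 1·-1 + 3·3 + 4·-2 + 0·-1.

-14 0 -4
-7 2 -5
-5 10 -3
-8 9 -1
-4 5 -12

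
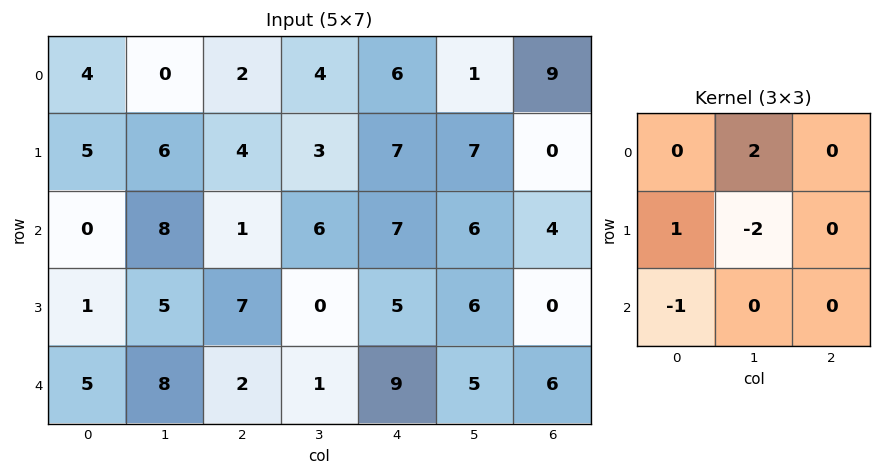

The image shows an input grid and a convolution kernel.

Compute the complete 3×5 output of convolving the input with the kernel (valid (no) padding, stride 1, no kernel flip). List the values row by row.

Output[0,0]: The receptive field on the input at this output position is [4 0 2 / 5 6 4 / 0 8 1]. Elementwise product with the kernel and sum: 0·2 + 5·1 + 6·-2 + 0·-1.
Output[0,1]: The receptive field on the input at this output position is [0 2 4 / 6 4 3 / 8 1 6]. Elementwise product with the kernel and sum: 2·2 + 6·1 + 4·-2 + 8·-1.

-7 -6 5 -5 -12
-5 9 -12 6 4
2 -15 17 3 -4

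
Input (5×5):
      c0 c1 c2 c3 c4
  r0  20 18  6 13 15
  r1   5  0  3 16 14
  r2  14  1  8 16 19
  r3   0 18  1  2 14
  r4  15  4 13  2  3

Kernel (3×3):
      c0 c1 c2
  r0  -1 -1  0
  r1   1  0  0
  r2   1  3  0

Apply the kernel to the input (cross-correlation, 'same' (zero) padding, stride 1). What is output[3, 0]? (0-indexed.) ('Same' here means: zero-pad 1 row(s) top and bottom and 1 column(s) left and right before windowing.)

31

The receptive field on the zero-padded input at this output position is [0 14 1 / 0 0 18 / 0 15 4]. Elementwise product with the kernel and sum: 0·-1 + 14·-1 + 0·1 + 0·1 + 15·3.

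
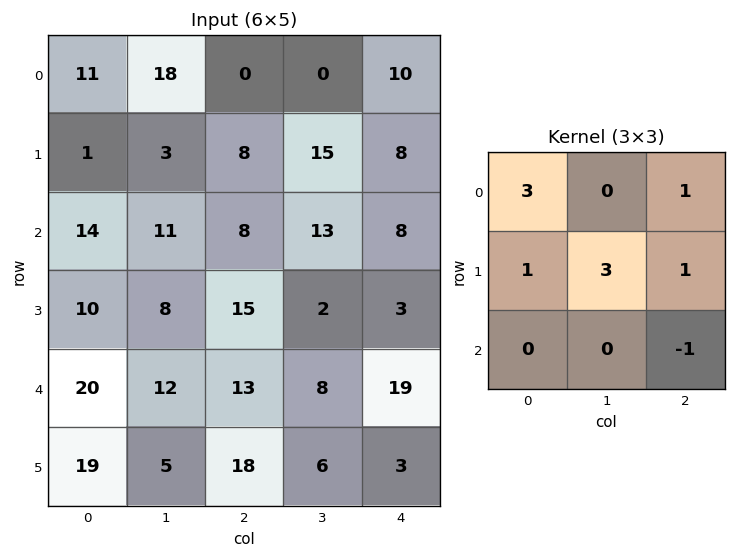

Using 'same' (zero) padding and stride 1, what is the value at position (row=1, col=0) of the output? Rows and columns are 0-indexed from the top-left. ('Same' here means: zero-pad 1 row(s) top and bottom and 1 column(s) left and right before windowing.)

13

The receptive field on the zero-padded input at this output position is [0 11 18 / 0 1 3 / 0 14 11]. Elementwise product with the kernel and sum: 0·3 + 18·1 + 0·1 + 1·3 + 3·1 + 11·-1.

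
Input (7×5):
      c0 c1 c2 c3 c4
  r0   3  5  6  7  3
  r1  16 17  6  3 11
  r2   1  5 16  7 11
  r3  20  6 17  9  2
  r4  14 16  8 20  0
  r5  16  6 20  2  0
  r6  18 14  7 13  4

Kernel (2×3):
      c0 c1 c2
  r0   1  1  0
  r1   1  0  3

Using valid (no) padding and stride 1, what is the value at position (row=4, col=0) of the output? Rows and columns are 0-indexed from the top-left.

The receptive field on the input at this output position is [14 16 8 / 16 6 20]. Elementwise product with the kernel and sum: 14·1 + 16·1 + 16·1 + 20·3.

106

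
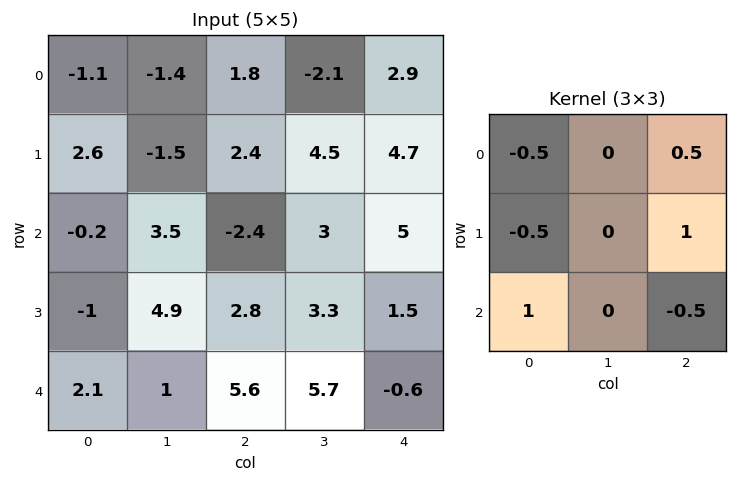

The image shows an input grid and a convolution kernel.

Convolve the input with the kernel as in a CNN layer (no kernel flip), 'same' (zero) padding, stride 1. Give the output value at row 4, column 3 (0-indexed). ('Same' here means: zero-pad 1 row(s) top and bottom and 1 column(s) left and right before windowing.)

The receptive field on the zero-padded input at this output position is [2.8 3.3 1.5 / 5.6 5.7 -0.6 / 0 0 0]. Elementwise product with the kernel and sum: 2.8·-0.5 + 1.5·0.5 + 5.6·-0.5 + -0.6·1 + 0·1 + 0·-0.5.

-4.05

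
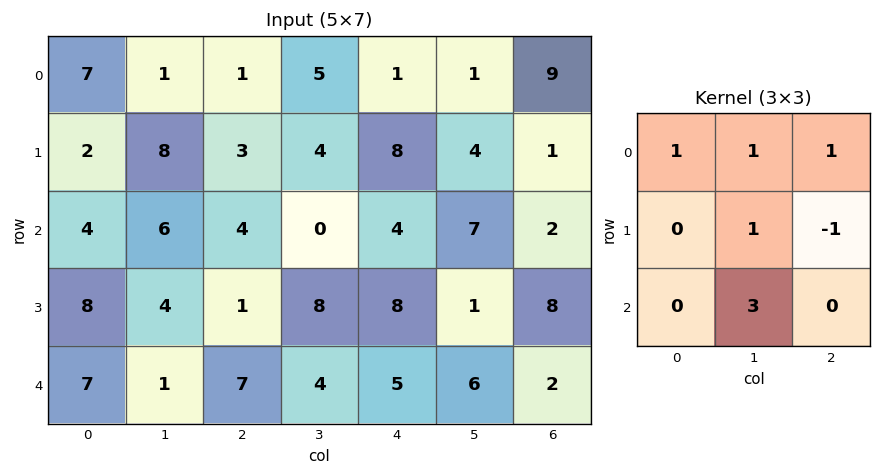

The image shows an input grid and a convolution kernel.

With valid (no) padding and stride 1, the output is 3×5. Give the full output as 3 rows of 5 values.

32 18 3 23 35
27 22 35 37 21
20 24 20 33 24

Output[0,0]: The receptive field on the input at this output position is [7 1 1 / 2 8 3 / 4 6 4]. Elementwise product with the kernel and sum: 7·1 + 1·1 + 1·1 + 8·1 + 3·-1 + 6·3.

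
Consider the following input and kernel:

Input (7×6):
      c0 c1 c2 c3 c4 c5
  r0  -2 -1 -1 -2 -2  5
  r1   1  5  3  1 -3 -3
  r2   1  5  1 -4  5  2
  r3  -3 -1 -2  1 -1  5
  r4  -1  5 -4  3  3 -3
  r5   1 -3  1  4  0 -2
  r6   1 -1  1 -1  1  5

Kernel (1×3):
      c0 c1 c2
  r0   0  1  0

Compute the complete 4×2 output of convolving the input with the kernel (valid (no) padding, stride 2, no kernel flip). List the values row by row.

Output[0,0]: The receptive field on the input at this output position is [-2 -1 -1]. Elementwise product with the kernel and sum: -1·1.

-1 -2
5 -4
5 3
-1 -1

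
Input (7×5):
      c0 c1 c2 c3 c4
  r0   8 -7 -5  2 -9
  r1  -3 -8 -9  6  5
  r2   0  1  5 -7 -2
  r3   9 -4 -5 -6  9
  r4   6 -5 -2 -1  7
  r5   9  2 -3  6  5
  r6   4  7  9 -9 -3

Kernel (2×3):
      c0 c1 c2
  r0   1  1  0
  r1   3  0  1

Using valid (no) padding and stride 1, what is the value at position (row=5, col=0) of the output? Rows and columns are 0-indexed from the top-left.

The receptive field on the input at this output position is [9 2 -3 / 4 7 9]. Elementwise product with the kernel and sum: 9·1 + 2·1 + 4·3 + 9·1.

32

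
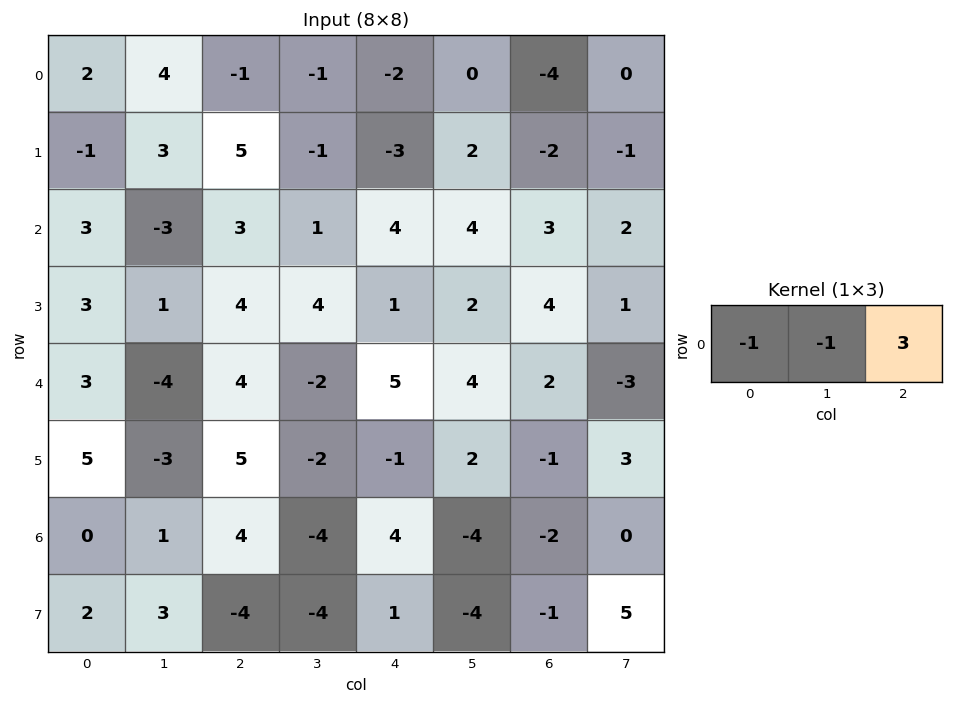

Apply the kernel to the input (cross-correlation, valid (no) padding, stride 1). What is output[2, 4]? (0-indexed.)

1

The receptive field on the input at this output position is [4 4 3]. Elementwise product with the kernel and sum: 4·-1 + 4·-1 + 3·3.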